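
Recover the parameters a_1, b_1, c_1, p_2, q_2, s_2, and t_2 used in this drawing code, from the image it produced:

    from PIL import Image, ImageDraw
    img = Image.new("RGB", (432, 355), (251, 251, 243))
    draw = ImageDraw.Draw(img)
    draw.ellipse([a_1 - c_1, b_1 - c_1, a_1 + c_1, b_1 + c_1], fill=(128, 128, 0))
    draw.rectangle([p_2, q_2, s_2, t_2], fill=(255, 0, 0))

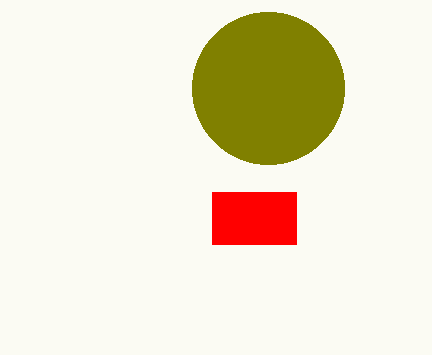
a_1 = 268, b_1 = 88, c_1 = 76, p_2 = 212, q_2 = 192, s_2 = 296, t_2 = 244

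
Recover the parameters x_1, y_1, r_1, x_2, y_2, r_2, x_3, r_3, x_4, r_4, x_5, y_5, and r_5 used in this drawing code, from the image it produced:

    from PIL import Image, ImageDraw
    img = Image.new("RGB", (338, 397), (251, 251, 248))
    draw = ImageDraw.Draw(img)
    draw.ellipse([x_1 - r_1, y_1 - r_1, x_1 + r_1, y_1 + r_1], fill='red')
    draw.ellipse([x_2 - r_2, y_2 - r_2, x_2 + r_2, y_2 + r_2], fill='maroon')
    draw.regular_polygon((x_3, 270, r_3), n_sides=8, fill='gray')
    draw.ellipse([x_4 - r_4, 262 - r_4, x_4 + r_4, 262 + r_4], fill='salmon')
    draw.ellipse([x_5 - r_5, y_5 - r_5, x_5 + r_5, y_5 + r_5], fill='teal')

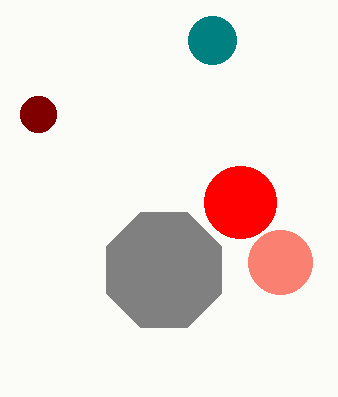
x_1 = 240; y_1 = 202; r_1 = 36; x_2 = 38; y_2 = 114; r_2 = 18; x_3 = 164; r_3 = 62; x_4 = 280; r_4 = 32; x_5 = 212; y_5 = 40; r_5 = 24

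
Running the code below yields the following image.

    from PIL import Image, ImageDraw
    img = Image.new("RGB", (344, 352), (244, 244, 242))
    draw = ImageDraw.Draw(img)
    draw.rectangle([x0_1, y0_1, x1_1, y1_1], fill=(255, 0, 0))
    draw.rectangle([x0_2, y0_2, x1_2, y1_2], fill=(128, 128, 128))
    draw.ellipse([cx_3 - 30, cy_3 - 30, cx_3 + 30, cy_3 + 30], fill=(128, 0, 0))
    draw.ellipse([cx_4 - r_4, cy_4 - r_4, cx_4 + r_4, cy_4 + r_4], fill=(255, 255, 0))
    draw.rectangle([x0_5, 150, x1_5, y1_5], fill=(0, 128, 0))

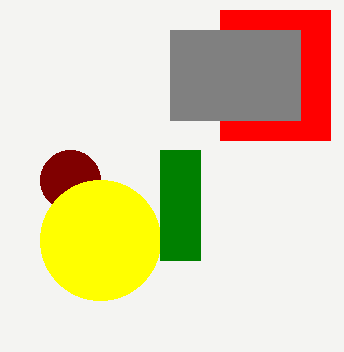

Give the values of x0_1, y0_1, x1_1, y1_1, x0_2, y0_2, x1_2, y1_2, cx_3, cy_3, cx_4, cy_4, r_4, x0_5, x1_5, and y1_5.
x0_1 = 220, y0_1 = 10, x1_1 = 330, y1_1 = 140, x0_2 = 170, y0_2 = 30, x1_2 = 300, y1_2 = 120, cx_3 = 70, cy_3 = 180, cx_4 = 100, cy_4 = 240, r_4 = 60, x0_5 = 160, x1_5 = 200, y1_5 = 260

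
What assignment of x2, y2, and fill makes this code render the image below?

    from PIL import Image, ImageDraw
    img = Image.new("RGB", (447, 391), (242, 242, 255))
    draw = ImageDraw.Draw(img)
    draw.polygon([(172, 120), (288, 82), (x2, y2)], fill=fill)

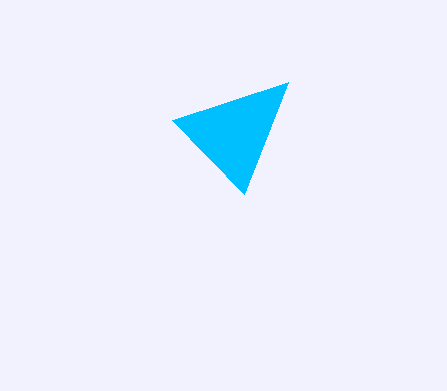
x2 = 244; y2 = 194; fill = 'deepskyblue'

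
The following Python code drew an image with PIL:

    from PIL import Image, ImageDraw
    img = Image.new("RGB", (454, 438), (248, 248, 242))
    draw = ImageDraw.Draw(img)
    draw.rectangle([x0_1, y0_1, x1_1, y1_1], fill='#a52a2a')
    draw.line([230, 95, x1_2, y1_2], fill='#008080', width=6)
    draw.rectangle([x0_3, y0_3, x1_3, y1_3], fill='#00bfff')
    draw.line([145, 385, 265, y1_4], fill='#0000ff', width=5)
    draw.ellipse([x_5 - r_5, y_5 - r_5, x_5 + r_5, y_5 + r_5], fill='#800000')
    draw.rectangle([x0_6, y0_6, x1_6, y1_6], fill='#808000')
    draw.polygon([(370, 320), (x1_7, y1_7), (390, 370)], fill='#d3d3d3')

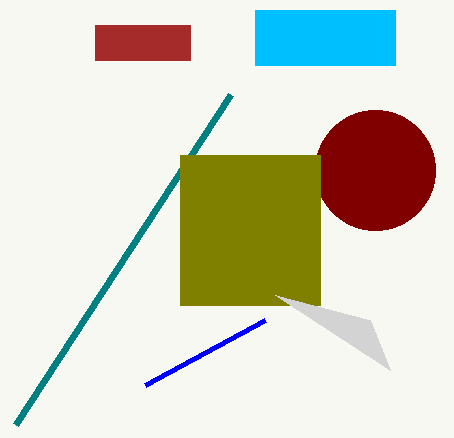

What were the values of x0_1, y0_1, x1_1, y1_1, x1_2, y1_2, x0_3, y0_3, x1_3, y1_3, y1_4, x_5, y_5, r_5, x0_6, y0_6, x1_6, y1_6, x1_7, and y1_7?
x0_1 = 95; y0_1 = 25; x1_1 = 190; y1_1 = 60; x1_2 = 15; y1_2 = 425; x0_3 = 255; y0_3 = 10; x1_3 = 395; y1_3 = 65; y1_4 = 320; x_5 = 375; y_5 = 170; r_5 = 60; x0_6 = 180; y0_6 = 155; x1_6 = 320; y1_6 = 305; x1_7 = 275; y1_7 = 295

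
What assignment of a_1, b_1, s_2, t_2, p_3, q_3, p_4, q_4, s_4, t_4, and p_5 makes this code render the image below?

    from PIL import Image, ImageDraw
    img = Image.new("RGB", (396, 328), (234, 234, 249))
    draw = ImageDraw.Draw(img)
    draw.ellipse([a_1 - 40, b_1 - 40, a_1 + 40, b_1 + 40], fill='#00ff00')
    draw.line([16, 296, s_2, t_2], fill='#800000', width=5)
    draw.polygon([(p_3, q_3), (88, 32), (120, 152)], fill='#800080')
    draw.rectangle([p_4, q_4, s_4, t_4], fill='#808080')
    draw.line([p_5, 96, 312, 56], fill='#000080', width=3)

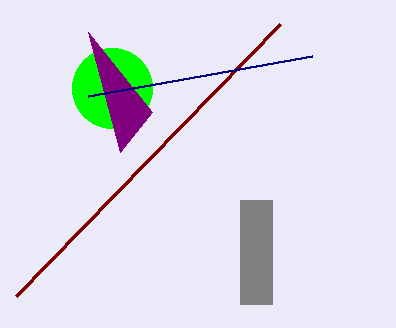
a_1 = 112; b_1 = 88; s_2 = 280; t_2 = 24; p_3 = 152; q_3 = 112; p_4 = 240; q_4 = 200; s_4 = 272; t_4 = 304; p_5 = 88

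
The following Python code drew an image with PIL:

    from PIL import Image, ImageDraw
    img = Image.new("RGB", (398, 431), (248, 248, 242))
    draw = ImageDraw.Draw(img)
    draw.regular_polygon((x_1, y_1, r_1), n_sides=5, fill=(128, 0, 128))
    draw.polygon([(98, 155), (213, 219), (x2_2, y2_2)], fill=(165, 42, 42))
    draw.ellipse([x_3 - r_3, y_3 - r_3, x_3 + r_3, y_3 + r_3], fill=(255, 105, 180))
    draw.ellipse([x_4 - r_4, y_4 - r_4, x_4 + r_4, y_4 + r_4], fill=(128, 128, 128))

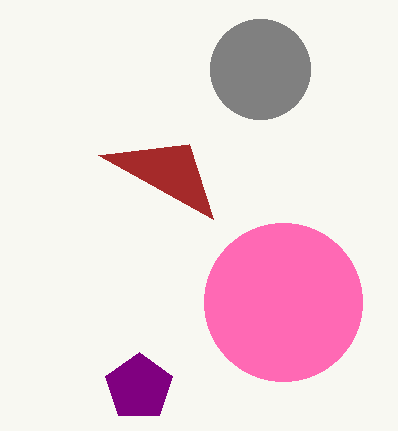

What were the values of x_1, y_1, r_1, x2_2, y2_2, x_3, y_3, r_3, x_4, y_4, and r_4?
x_1 = 139, y_1 = 387, r_1 = 35, x2_2 = 189, y2_2 = 144, x_3 = 283, y_3 = 302, r_3 = 79, x_4 = 260, y_4 = 69, r_4 = 50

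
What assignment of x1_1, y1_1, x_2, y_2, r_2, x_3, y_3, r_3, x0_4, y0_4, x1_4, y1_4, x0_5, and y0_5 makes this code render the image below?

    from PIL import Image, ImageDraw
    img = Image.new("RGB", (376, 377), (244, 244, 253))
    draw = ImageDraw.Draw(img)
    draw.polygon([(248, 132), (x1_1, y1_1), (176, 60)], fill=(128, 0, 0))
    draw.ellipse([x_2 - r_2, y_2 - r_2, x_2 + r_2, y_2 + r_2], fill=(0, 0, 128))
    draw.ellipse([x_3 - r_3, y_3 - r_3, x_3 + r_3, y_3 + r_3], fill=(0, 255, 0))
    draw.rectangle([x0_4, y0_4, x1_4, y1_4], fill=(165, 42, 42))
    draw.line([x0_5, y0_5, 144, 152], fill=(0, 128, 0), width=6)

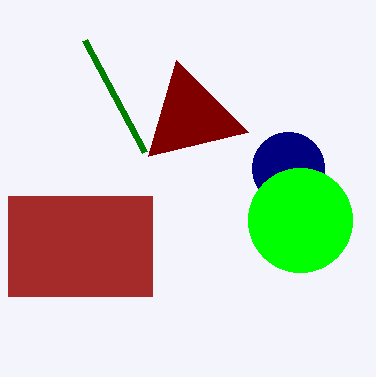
x1_1 = 148
y1_1 = 156
x_2 = 288
y_2 = 168
r_2 = 36
x_3 = 300
y_3 = 220
r_3 = 52
x0_4 = 8
y0_4 = 196
x1_4 = 152
y1_4 = 296
x0_5 = 84
y0_5 = 40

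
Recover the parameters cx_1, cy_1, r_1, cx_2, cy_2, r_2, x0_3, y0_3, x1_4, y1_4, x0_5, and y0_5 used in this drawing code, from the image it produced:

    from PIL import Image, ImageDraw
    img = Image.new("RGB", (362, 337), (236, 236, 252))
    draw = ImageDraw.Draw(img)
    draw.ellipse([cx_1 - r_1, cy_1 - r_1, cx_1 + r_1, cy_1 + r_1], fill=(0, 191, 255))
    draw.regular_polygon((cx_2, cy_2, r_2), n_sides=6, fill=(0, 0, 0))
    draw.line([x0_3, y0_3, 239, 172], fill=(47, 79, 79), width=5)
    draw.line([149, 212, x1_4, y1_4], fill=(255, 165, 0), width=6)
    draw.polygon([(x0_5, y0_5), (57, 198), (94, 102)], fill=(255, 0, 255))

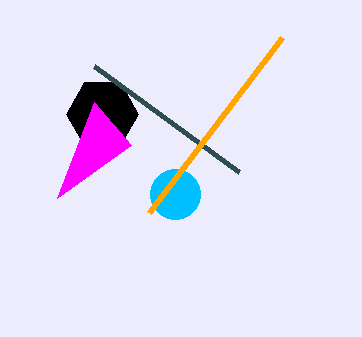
cx_1 = 175, cy_1 = 194, r_1 = 25, cx_2 = 102, cy_2 = 114, r_2 = 36, x0_3 = 94, y0_3 = 66, x1_4 = 282, y1_4 = 37, x0_5 = 131, y0_5 = 145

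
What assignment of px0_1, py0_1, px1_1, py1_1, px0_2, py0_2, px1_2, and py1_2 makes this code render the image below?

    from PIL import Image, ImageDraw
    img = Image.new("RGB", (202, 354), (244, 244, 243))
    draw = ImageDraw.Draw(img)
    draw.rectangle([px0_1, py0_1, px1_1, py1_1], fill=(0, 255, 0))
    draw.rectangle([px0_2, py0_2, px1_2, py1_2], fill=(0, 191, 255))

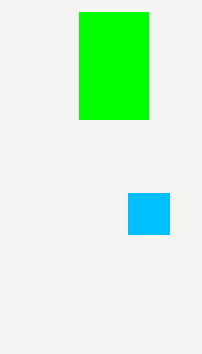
px0_1 = 79
py0_1 = 12
px1_1 = 148
py1_1 = 119
px0_2 = 128
py0_2 = 193
px1_2 = 169
py1_2 = 234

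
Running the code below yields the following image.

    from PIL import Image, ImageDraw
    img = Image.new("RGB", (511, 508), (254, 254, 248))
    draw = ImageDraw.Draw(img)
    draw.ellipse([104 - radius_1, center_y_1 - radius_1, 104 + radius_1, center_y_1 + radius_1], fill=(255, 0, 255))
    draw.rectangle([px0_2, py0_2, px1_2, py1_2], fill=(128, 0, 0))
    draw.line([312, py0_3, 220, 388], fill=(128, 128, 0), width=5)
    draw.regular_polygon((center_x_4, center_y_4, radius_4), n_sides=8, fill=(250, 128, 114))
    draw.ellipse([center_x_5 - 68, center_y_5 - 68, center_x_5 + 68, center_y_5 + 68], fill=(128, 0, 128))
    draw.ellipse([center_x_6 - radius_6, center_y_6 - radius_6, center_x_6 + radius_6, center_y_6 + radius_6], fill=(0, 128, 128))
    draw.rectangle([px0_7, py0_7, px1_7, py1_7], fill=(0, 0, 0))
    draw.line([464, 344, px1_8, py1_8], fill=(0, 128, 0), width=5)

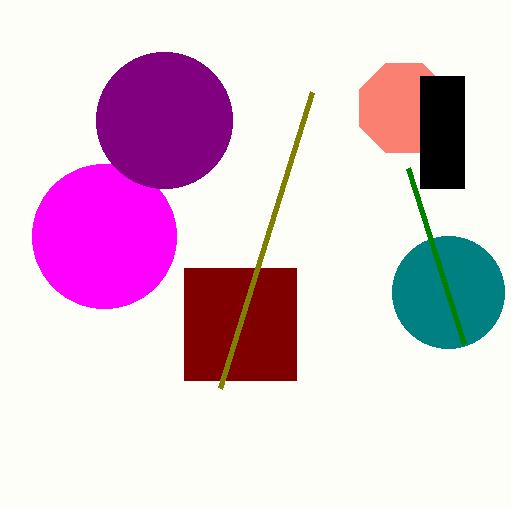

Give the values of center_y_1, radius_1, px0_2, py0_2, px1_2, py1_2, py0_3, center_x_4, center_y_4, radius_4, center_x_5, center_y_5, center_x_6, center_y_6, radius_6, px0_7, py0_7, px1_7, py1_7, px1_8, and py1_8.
center_y_1 = 236; radius_1 = 72; px0_2 = 184; py0_2 = 268; px1_2 = 296; py1_2 = 380; py0_3 = 92; center_x_4 = 404; center_y_4 = 108; radius_4 = 48; center_x_5 = 164; center_y_5 = 120; center_x_6 = 448; center_y_6 = 292; radius_6 = 56; px0_7 = 420; py0_7 = 76; px1_7 = 464; py1_7 = 188; px1_8 = 408; py1_8 = 168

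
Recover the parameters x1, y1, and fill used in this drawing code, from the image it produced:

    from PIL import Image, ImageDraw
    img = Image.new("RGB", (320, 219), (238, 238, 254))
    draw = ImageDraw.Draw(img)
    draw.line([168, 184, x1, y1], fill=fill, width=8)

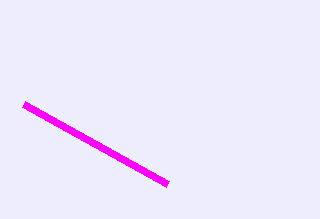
x1 = 24; y1 = 104; fill = 'magenta'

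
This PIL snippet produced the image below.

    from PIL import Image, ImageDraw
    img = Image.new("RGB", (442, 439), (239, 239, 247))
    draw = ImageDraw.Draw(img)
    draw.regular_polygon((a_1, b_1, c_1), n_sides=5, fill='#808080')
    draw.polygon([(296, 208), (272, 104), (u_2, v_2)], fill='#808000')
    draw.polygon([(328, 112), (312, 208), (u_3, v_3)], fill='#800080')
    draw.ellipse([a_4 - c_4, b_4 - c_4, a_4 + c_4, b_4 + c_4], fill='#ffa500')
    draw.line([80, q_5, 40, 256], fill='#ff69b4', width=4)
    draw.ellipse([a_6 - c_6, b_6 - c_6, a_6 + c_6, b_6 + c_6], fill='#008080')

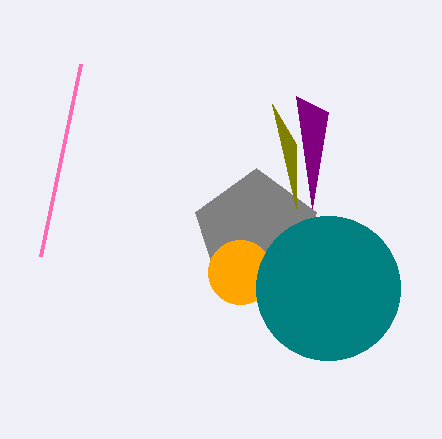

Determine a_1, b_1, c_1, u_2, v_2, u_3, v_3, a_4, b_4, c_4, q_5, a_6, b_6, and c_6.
a_1 = 256
b_1 = 232
c_1 = 64
u_2 = 296
v_2 = 144
u_3 = 296
v_3 = 96
a_4 = 240
b_4 = 272
c_4 = 32
q_5 = 64
a_6 = 328
b_6 = 288
c_6 = 72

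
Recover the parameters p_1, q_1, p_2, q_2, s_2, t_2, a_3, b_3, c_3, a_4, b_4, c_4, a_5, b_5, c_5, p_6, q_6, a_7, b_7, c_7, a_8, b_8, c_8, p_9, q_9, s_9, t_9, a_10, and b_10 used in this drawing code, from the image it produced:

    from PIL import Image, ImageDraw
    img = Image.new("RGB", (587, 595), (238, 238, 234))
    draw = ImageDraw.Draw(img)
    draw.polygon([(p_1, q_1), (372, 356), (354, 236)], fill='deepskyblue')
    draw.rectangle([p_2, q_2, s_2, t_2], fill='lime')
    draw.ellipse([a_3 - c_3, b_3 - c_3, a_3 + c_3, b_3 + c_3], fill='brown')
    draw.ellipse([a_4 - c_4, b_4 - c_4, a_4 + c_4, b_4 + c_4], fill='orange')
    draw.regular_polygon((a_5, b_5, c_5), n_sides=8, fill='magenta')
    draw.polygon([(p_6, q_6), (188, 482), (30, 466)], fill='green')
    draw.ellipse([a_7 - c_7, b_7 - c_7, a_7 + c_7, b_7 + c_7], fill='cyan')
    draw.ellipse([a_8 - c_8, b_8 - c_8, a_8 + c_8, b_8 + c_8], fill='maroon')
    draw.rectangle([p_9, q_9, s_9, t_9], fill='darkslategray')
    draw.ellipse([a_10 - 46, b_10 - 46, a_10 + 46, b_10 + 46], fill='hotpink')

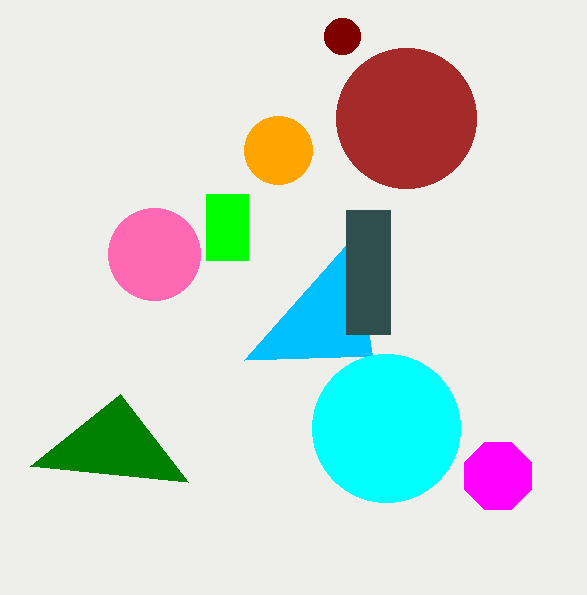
p_1 = 244, q_1 = 360, p_2 = 206, q_2 = 194, s_2 = 248, t_2 = 260, a_3 = 406, b_3 = 118, c_3 = 70, a_4 = 278, b_4 = 150, c_4 = 34, a_5 = 498, b_5 = 476, c_5 = 36, p_6 = 120, q_6 = 394, a_7 = 386, b_7 = 428, c_7 = 74, a_8 = 342, b_8 = 36, c_8 = 18, p_9 = 346, q_9 = 210, s_9 = 390, t_9 = 334, a_10 = 154, b_10 = 254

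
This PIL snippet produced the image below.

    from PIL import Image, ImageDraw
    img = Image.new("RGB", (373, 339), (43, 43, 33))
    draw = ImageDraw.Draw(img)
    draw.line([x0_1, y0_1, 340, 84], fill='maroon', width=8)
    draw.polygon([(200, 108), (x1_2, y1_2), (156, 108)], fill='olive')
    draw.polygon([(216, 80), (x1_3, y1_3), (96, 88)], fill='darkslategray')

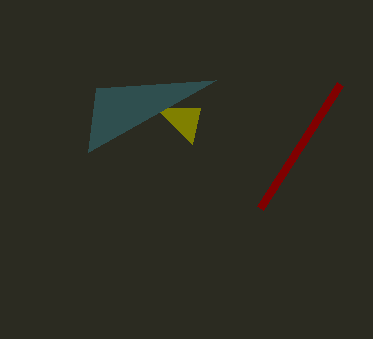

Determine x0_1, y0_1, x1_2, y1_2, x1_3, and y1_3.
x0_1 = 260
y0_1 = 208
x1_2 = 192
y1_2 = 144
x1_3 = 88
y1_3 = 152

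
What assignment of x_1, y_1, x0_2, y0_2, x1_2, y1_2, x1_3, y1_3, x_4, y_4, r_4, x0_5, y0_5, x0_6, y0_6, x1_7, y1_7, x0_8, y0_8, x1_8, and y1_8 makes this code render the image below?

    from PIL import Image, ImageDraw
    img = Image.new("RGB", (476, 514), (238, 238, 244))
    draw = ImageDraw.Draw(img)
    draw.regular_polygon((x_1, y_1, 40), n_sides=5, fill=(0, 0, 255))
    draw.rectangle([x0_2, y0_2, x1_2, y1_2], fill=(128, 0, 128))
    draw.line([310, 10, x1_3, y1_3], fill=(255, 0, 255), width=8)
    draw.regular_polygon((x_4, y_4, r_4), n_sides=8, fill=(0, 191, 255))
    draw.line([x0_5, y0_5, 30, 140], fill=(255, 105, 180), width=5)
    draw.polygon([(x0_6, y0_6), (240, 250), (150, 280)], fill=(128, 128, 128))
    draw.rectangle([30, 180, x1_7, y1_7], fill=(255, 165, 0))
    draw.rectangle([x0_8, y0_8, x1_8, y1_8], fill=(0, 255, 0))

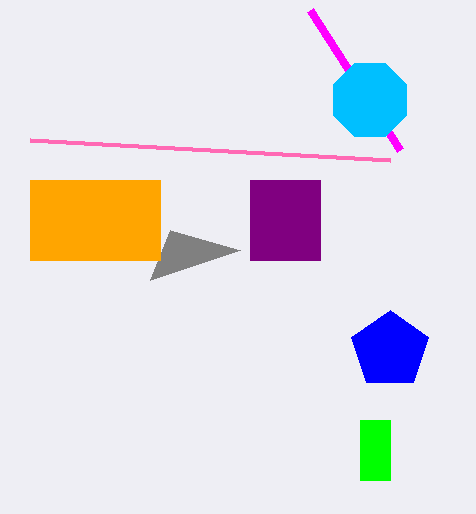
x_1 = 390, y_1 = 350, x0_2 = 250, y0_2 = 180, x1_2 = 320, y1_2 = 260, x1_3 = 400, y1_3 = 150, x_4 = 370, y_4 = 100, r_4 = 40, x0_5 = 390, y0_5 = 160, x0_6 = 170, y0_6 = 230, x1_7 = 160, y1_7 = 260, x0_8 = 360, y0_8 = 420, x1_8 = 390, y1_8 = 480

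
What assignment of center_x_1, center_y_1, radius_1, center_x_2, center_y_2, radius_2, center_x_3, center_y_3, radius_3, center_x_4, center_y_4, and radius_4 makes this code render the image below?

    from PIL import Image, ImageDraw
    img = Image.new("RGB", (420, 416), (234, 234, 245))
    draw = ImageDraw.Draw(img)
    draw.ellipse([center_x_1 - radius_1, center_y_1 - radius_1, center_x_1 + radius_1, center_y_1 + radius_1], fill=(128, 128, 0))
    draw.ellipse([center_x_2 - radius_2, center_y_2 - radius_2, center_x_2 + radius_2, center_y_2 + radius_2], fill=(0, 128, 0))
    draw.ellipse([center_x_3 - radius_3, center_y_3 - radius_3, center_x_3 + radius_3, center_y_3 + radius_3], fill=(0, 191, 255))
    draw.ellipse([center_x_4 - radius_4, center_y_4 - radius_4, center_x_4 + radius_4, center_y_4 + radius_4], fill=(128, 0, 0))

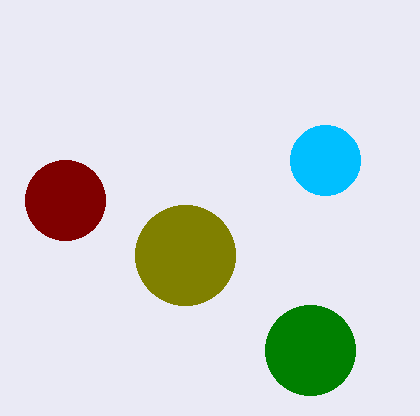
center_x_1 = 185
center_y_1 = 255
radius_1 = 50
center_x_2 = 310
center_y_2 = 350
radius_2 = 45
center_x_3 = 325
center_y_3 = 160
radius_3 = 35
center_x_4 = 65
center_y_4 = 200
radius_4 = 40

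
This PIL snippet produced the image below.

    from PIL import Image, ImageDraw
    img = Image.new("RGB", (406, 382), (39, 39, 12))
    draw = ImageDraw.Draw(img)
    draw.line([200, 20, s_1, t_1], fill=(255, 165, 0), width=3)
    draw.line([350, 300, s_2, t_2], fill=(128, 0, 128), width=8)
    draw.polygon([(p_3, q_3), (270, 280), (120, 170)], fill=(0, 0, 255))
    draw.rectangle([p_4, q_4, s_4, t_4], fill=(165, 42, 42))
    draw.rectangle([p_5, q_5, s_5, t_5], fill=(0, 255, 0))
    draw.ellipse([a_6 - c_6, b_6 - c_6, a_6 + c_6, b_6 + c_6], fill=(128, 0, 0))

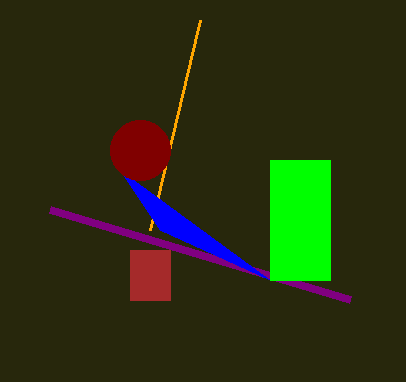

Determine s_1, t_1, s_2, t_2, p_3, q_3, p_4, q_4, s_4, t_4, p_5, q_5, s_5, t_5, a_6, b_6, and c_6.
s_1 = 150; t_1 = 230; s_2 = 50; t_2 = 210; p_3 = 160; q_3 = 230; p_4 = 130; q_4 = 250; s_4 = 170; t_4 = 300; p_5 = 270; q_5 = 160; s_5 = 330; t_5 = 280; a_6 = 140; b_6 = 150; c_6 = 30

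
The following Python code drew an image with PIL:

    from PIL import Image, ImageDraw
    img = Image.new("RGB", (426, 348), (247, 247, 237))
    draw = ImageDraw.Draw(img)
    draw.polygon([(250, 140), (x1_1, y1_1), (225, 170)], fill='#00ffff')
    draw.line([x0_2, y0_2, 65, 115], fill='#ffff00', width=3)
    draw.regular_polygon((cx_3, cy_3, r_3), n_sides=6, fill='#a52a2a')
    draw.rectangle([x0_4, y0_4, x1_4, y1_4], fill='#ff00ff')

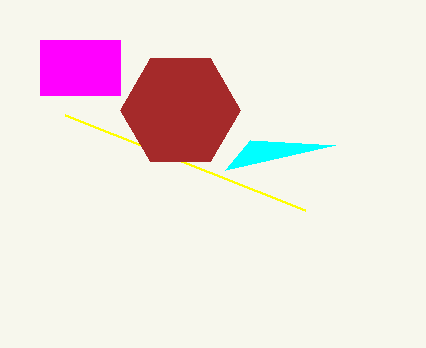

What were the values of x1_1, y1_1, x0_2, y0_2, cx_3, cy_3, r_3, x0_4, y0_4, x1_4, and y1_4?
x1_1 = 335
y1_1 = 145
x0_2 = 305
y0_2 = 210
cx_3 = 180
cy_3 = 110
r_3 = 60
x0_4 = 40
y0_4 = 40
x1_4 = 120
y1_4 = 95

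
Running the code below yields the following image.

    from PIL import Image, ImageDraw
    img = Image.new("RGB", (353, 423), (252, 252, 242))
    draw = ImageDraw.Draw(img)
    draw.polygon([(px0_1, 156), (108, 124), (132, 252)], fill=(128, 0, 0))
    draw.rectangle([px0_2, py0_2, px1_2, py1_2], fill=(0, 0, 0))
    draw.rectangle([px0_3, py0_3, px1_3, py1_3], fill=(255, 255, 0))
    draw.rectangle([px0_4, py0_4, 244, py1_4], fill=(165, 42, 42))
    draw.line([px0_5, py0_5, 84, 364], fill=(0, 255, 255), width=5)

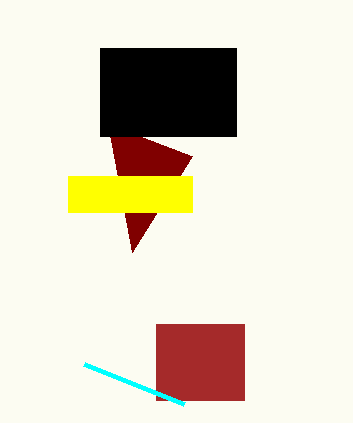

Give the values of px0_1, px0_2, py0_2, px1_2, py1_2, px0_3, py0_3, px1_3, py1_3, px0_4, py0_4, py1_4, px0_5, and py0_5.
px0_1 = 192, px0_2 = 100, py0_2 = 48, px1_2 = 236, py1_2 = 136, px0_3 = 68, py0_3 = 176, px1_3 = 192, py1_3 = 212, px0_4 = 156, py0_4 = 324, py1_4 = 400, px0_5 = 184, py0_5 = 404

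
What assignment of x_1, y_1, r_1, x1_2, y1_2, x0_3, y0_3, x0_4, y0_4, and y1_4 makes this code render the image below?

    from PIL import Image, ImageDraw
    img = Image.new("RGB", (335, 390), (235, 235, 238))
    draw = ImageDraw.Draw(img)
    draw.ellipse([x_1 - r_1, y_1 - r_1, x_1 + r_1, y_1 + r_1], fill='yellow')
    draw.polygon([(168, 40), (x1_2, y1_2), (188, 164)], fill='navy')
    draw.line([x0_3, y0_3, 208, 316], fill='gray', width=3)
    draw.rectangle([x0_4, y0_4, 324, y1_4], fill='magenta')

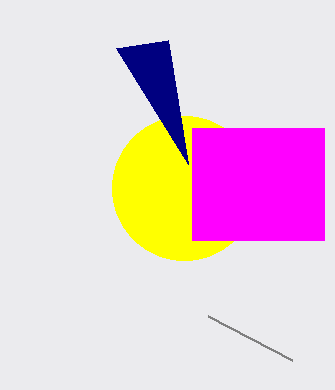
x_1 = 184; y_1 = 188; r_1 = 72; x1_2 = 116; y1_2 = 48; x0_3 = 292; y0_3 = 360; x0_4 = 192; y0_4 = 128; y1_4 = 240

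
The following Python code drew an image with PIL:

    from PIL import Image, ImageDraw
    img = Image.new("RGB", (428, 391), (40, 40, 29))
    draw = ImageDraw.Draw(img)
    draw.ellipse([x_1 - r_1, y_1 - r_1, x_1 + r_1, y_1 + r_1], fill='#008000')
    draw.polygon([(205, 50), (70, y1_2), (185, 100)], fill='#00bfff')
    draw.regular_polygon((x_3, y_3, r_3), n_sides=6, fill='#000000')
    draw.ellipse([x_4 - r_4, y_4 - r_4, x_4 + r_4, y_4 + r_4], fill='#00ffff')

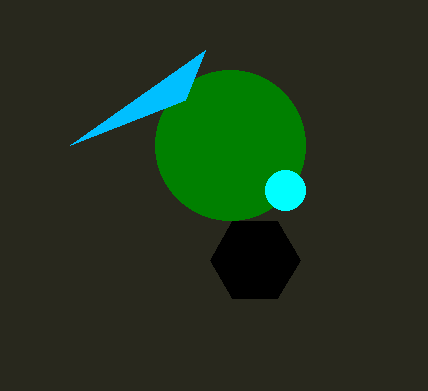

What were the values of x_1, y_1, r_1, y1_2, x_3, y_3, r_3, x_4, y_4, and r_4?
x_1 = 230
y_1 = 145
r_1 = 75
y1_2 = 145
x_3 = 255
y_3 = 260
r_3 = 45
x_4 = 285
y_4 = 190
r_4 = 20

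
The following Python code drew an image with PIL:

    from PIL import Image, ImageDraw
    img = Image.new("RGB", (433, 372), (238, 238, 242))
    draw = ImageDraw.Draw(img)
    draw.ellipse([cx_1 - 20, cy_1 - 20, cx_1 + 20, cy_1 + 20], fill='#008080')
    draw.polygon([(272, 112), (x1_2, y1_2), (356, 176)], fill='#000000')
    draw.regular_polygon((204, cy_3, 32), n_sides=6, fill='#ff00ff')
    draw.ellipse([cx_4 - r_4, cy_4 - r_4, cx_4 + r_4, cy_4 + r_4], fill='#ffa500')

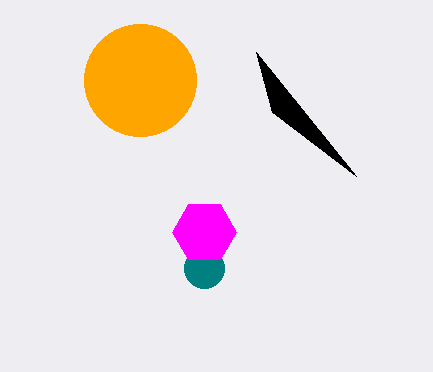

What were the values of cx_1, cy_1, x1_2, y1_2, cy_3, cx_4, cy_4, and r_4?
cx_1 = 204, cy_1 = 268, x1_2 = 256, y1_2 = 52, cy_3 = 232, cx_4 = 140, cy_4 = 80, r_4 = 56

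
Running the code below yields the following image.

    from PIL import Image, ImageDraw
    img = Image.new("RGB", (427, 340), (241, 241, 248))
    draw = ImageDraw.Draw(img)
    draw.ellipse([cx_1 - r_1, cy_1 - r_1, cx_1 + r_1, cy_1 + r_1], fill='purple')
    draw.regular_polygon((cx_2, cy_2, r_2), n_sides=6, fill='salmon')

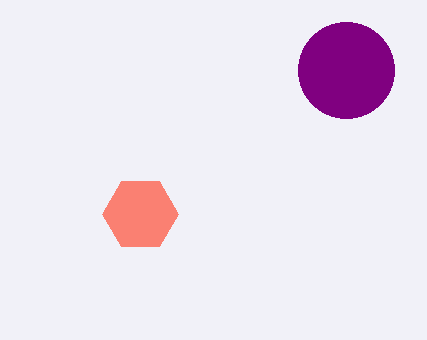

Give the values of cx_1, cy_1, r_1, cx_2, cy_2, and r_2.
cx_1 = 346, cy_1 = 70, r_1 = 48, cx_2 = 140, cy_2 = 214, r_2 = 38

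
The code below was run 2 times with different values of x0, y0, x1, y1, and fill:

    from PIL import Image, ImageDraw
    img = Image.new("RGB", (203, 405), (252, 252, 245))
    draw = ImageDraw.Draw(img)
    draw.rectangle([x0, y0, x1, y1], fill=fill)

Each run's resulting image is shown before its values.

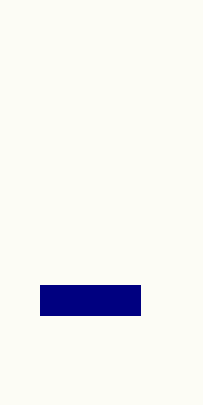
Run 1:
x0 = 40; y0 = 285; x1 = 140; y1 = 315; fill = 'navy'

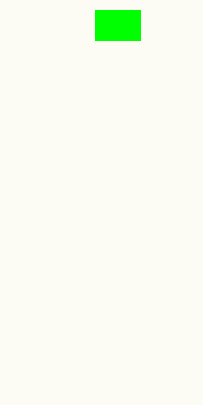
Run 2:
x0 = 95
y0 = 10
x1 = 140
y1 = 40
fill = 'lime'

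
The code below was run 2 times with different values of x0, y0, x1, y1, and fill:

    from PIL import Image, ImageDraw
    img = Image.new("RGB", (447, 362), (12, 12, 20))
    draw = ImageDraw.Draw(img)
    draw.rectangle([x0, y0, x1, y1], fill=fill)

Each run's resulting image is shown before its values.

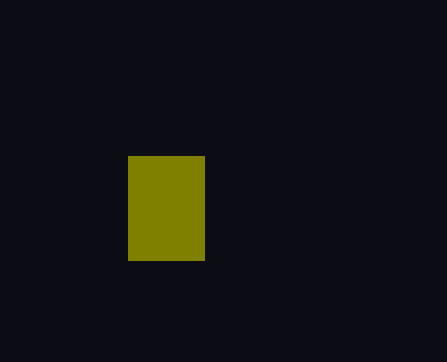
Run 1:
x0 = 128
y0 = 156
x1 = 204
y1 = 260
fill = 'olive'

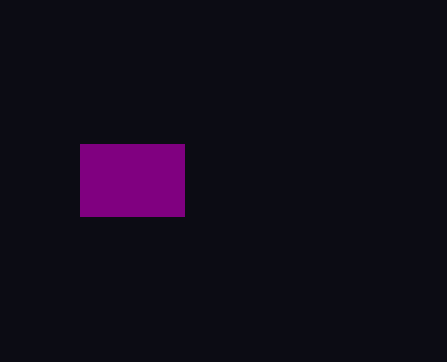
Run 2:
x0 = 80, y0 = 144, x1 = 184, y1 = 216, fill = 'purple'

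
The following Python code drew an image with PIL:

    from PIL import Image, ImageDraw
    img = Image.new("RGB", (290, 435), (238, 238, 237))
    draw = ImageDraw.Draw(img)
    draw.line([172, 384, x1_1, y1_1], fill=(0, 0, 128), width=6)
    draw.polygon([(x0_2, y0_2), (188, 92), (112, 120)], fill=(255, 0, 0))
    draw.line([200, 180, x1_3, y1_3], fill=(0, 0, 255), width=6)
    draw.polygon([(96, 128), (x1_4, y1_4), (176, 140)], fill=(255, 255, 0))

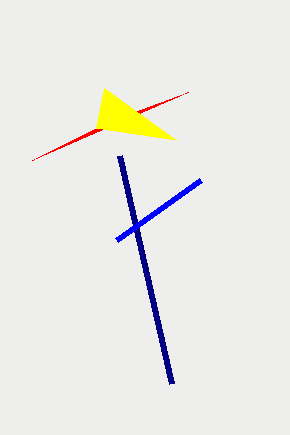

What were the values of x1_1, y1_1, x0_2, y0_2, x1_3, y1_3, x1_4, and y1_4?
x1_1 = 120
y1_1 = 156
x0_2 = 32
y0_2 = 160
x1_3 = 116
y1_3 = 240
x1_4 = 104
y1_4 = 88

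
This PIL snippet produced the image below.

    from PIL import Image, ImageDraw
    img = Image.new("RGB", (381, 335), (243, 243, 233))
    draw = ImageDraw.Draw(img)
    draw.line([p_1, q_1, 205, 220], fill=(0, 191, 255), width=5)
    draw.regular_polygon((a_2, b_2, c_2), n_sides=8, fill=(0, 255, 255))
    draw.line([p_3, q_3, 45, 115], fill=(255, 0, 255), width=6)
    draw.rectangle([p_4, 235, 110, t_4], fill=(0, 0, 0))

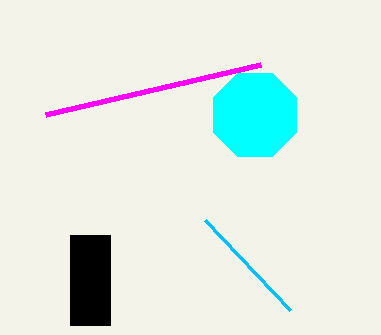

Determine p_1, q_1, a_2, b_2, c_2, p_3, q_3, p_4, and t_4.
p_1 = 290; q_1 = 310; a_2 = 255; b_2 = 115; c_2 = 45; p_3 = 260; q_3 = 65; p_4 = 70; t_4 = 325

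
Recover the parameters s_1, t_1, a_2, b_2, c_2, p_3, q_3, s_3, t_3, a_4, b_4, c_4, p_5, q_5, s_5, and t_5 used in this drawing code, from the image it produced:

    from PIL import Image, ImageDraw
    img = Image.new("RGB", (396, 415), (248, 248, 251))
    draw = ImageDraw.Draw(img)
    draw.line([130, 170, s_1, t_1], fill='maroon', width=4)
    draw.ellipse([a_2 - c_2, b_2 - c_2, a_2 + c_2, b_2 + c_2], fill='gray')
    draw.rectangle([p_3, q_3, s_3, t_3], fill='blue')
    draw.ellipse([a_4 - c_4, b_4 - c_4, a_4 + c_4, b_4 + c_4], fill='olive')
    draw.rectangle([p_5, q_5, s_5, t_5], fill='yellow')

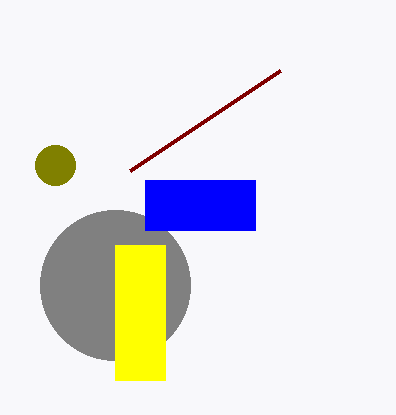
s_1 = 280, t_1 = 70, a_2 = 115, b_2 = 285, c_2 = 75, p_3 = 145, q_3 = 180, s_3 = 255, t_3 = 230, a_4 = 55, b_4 = 165, c_4 = 20, p_5 = 115, q_5 = 245, s_5 = 165, t_5 = 380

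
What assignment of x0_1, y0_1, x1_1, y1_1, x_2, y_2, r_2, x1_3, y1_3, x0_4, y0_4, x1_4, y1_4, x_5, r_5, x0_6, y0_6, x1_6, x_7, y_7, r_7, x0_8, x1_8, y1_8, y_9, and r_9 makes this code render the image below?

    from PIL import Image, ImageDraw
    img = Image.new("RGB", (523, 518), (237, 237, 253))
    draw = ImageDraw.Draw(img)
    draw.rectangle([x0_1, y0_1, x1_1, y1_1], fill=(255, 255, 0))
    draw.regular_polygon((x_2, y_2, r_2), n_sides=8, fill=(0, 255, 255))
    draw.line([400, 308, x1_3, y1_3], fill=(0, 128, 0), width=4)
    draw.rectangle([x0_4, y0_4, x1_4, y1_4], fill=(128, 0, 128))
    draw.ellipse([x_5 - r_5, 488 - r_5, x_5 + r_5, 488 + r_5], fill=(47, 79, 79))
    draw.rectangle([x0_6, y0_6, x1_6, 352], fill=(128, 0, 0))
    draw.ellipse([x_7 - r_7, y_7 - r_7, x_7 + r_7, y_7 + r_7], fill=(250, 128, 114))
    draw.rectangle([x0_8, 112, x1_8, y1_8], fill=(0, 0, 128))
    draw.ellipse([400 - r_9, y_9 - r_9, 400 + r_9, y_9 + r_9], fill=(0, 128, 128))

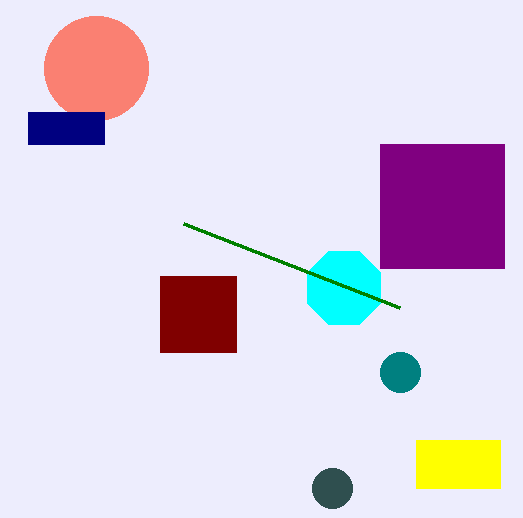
x0_1 = 416; y0_1 = 440; x1_1 = 500; y1_1 = 488; x_2 = 344; y_2 = 288; r_2 = 40; x1_3 = 184; y1_3 = 224; x0_4 = 380; y0_4 = 144; x1_4 = 504; y1_4 = 268; x_5 = 332; r_5 = 20; x0_6 = 160; y0_6 = 276; x1_6 = 236; x_7 = 96; y_7 = 68; r_7 = 52; x0_8 = 28; x1_8 = 104; y1_8 = 144; y_9 = 372; r_9 = 20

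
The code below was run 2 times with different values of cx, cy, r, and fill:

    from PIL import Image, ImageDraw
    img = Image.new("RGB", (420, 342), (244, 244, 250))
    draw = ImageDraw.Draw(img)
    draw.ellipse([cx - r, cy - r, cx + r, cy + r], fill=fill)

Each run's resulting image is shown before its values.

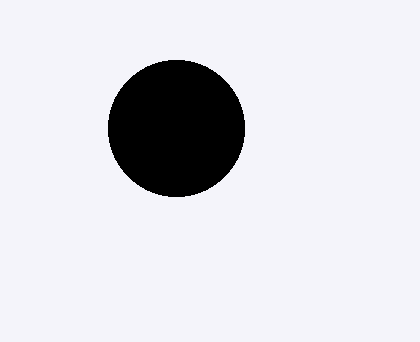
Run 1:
cx = 176, cy = 128, r = 68, fill = 'black'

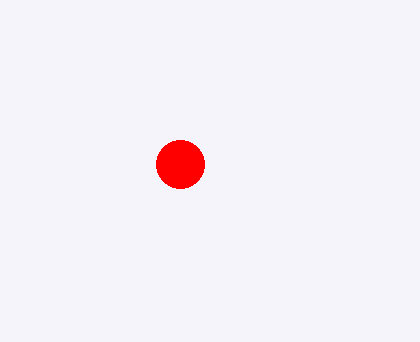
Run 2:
cx = 180; cy = 164; r = 24; fill = 'red'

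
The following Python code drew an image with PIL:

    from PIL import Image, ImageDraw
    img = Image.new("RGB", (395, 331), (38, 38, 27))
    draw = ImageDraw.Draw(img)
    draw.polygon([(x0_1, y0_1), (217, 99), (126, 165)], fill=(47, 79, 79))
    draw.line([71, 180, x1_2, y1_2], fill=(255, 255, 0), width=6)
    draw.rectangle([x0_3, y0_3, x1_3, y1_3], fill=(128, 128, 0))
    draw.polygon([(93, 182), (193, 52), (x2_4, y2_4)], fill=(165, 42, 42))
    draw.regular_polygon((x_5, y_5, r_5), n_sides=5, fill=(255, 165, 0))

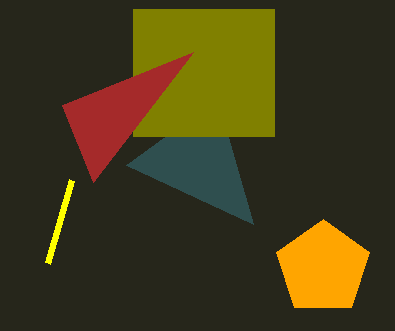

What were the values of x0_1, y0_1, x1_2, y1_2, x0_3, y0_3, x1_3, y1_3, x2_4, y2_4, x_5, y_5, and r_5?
x0_1 = 253, y0_1 = 224, x1_2 = 47, y1_2 = 263, x0_3 = 133, y0_3 = 9, x1_3 = 274, y1_3 = 136, x2_4 = 62, y2_4 = 105, x_5 = 323, y_5 = 268, r_5 = 49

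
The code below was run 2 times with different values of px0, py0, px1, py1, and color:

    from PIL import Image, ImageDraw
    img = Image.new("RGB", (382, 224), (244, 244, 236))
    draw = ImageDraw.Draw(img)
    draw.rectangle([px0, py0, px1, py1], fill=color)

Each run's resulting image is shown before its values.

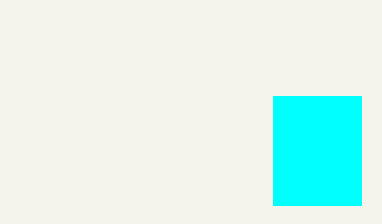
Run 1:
px0 = 273; py0 = 96; px1 = 361; py1 = 205; color = 'cyan'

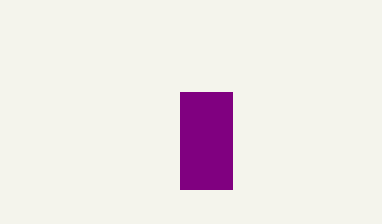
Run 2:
px0 = 180, py0 = 92, px1 = 232, py1 = 189, color = 'purple'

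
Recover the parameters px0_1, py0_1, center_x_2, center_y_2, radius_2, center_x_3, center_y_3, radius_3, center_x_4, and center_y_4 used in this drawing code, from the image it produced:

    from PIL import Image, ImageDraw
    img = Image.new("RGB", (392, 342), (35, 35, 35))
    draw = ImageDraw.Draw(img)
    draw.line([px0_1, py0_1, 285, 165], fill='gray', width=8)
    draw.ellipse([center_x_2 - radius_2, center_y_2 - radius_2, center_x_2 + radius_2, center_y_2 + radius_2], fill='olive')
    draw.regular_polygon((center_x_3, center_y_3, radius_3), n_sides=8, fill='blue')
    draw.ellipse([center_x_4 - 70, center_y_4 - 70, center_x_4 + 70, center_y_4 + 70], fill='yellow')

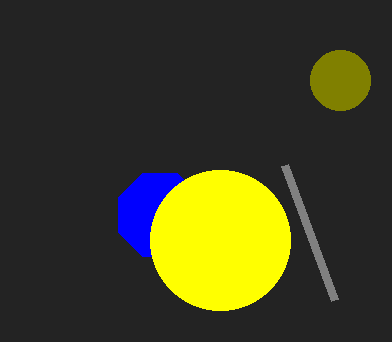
px0_1 = 335
py0_1 = 300
center_x_2 = 340
center_y_2 = 80
radius_2 = 30
center_x_3 = 160
center_y_3 = 215
radius_3 = 45
center_x_4 = 220
center_y_4 = 240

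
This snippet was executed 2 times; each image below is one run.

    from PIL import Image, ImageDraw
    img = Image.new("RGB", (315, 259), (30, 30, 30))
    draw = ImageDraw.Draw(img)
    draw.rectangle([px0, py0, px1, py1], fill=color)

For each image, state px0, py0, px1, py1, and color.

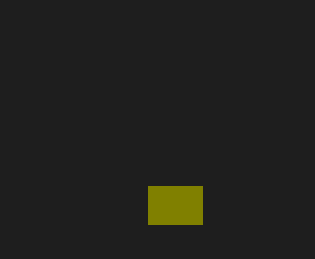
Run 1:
px0 = 148; py0 = 186; px1 = 202; py1 = 224; color = 'olive'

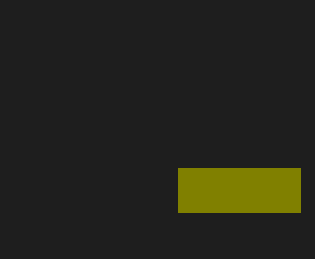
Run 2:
px0 = 178
py0 = 168
px1 = 300
py1 = 212
color = 'olive'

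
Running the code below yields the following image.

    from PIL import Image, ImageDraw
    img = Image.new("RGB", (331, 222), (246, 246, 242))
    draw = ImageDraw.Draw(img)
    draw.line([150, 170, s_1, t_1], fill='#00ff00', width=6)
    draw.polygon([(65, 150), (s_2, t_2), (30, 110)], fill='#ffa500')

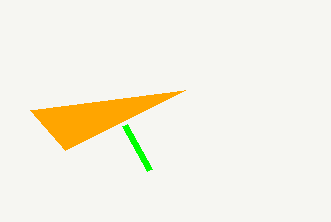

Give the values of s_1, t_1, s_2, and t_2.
s_1 = 125
t_1 = 125
s_2 = 185
t_2 = 90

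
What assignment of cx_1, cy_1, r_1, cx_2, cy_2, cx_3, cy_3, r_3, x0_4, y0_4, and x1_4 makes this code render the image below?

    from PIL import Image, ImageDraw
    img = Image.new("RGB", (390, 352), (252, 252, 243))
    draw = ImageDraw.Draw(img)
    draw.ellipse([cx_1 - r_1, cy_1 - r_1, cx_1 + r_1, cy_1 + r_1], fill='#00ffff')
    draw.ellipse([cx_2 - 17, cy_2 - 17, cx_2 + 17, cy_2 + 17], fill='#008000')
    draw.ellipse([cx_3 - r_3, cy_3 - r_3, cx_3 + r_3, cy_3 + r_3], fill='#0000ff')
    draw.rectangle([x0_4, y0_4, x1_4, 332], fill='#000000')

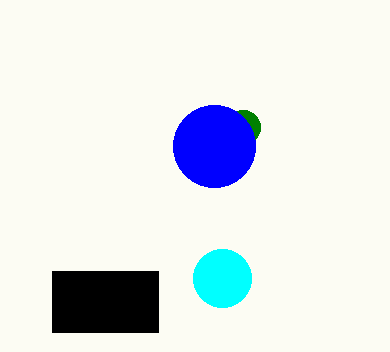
cx_1 = 222
cy_1 = 278
r_1 = 29
cx_2 = 243
cy_2 = 127
cx_3 = 214
cy_3 = 146
r_3 = 41
x0_4 = 52
y0_4 = 271
x1_4 = 158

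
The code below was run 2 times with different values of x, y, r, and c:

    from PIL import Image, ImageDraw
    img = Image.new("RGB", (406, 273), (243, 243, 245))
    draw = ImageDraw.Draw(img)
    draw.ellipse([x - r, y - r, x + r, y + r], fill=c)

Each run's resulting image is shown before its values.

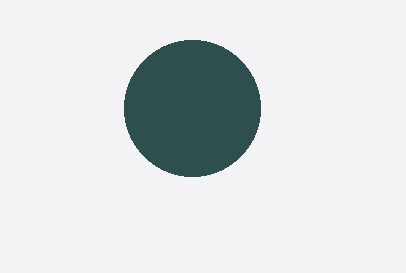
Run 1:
x = 192; y = 108; r = 68; c = 'darkslategray'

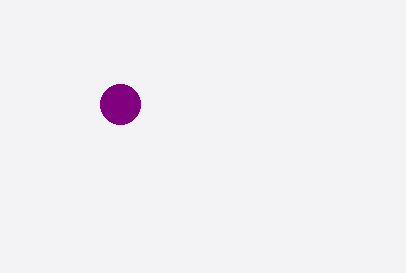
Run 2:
x = 120
y = 104
r = 20
c = 'purple'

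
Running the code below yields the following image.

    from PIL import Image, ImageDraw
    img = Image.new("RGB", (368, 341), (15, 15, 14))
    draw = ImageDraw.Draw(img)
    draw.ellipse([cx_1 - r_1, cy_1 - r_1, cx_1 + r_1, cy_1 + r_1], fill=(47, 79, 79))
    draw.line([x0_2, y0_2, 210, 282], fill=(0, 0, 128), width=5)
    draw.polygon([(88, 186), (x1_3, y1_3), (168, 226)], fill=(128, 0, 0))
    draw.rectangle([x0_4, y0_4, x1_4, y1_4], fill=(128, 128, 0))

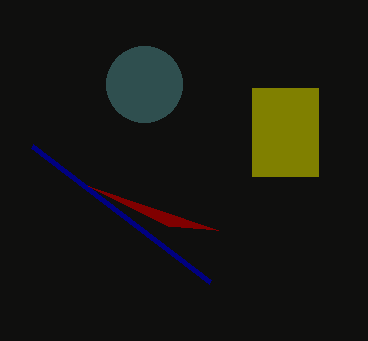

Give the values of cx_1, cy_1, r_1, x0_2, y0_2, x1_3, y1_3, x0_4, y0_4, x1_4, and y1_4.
cx_1 = 144
cy_1 = 84
r_1 = 38
x0_2 = 32
y0_2 = 146
x1_3 = 218
y1_3 = 230
x0_4 = 252
y0_4 = 88
x1_4 = 318
y1_4 = 176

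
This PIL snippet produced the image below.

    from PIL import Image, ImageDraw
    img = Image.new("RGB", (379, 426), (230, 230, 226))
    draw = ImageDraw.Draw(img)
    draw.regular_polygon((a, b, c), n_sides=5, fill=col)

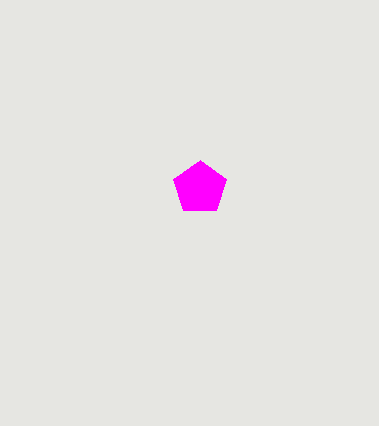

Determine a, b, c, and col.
a = 200, b = 188, c = 28, col = 'magenta'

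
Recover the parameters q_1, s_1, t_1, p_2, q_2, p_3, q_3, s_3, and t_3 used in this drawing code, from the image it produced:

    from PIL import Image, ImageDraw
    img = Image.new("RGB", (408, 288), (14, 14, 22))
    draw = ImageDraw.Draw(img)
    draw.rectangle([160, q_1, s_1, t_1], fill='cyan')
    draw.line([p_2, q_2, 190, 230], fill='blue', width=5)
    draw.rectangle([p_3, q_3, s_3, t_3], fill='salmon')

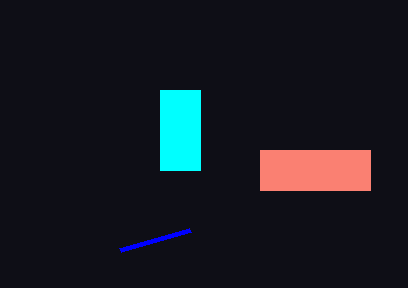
q_1 = 90; s_1 = 200; t_1 = 170; p_2 = 120; q_2 = 250; p_3 = 260; q_3 = 150; s_3 = 370; t_3 = 190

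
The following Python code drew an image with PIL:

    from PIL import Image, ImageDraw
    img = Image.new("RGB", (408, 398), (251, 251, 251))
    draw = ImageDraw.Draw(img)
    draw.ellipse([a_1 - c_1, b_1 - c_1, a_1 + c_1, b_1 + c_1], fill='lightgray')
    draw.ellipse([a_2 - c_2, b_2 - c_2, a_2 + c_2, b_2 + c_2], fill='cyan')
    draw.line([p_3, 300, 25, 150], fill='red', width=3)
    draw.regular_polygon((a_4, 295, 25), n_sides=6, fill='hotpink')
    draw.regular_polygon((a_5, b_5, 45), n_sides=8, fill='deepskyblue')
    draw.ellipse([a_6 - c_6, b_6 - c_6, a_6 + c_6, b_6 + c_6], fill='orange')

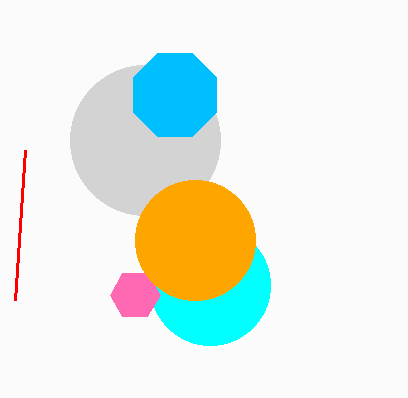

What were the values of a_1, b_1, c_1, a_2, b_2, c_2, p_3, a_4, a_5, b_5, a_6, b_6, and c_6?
a_1 = 145
b_1 = 140
c_1 = 75
a_2 = 210
b_2 = 285
c_2 = 60
p_3 = 15
a_4 = 135
a_5 = 175
b_5 = 95
a_6 = 195
b_6 = 240
c_6 = 60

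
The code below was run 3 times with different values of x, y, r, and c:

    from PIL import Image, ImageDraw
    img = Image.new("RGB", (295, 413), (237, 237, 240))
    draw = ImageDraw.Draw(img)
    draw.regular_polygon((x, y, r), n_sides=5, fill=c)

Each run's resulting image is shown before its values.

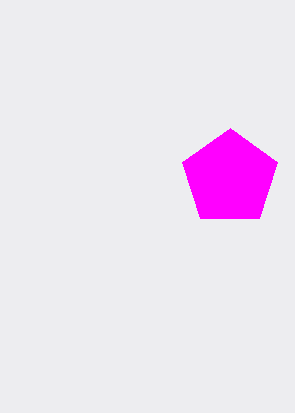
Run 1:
x = 230, y = 178, r = 50, c = 'magenta'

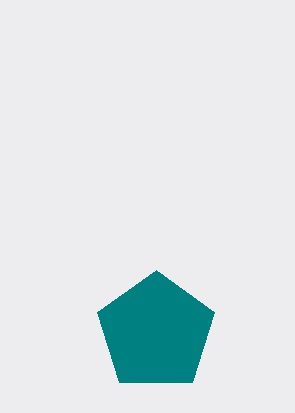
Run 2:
x = 156; y = 332; r = 62; c = 'teal'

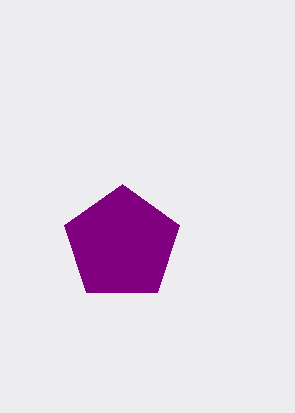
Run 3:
x = 122; y = 244; r = 60; c = 'purple'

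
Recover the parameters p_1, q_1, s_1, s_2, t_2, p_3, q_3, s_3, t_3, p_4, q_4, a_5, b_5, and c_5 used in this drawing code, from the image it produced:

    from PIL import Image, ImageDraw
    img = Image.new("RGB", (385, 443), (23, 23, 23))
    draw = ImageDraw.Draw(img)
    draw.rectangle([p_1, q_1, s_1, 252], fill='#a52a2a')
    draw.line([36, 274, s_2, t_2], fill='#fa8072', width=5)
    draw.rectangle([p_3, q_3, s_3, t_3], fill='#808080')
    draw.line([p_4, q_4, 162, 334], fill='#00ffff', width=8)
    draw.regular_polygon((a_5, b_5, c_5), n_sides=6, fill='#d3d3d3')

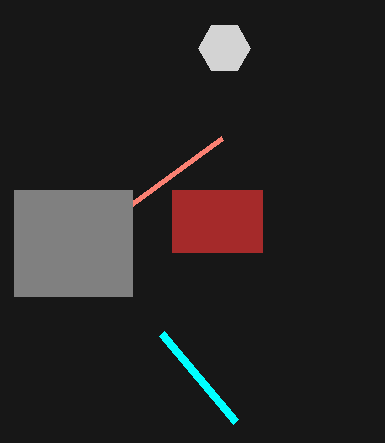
p_1 = 172, q_1 = 190, s_1 = 262, s_2 = 222, t_2 = 138, p_3 = 14, q_3 = 190, s_3 = 132, t_3 = 296, p_4 = 236, q_4 = 422, a_5 = 224, b_5 = 48, c_5 = 26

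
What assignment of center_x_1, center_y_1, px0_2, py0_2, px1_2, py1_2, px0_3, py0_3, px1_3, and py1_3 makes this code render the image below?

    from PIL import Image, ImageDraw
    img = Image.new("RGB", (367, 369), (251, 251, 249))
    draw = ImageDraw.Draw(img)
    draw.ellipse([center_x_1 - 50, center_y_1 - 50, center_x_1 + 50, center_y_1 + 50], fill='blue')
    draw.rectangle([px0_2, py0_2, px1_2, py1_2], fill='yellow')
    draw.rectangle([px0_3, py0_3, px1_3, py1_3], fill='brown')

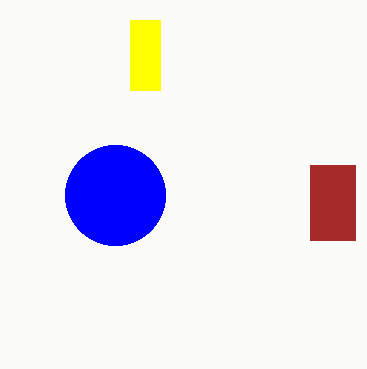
center_x_1 = 115
center_y_1 = 195
px0_2 = 130
py0_2 = 20
px1_2 = 160
py1_2 = 90
px0_3 = 310
py0_3 = 165
px1_3 = 355
py1_3 = 240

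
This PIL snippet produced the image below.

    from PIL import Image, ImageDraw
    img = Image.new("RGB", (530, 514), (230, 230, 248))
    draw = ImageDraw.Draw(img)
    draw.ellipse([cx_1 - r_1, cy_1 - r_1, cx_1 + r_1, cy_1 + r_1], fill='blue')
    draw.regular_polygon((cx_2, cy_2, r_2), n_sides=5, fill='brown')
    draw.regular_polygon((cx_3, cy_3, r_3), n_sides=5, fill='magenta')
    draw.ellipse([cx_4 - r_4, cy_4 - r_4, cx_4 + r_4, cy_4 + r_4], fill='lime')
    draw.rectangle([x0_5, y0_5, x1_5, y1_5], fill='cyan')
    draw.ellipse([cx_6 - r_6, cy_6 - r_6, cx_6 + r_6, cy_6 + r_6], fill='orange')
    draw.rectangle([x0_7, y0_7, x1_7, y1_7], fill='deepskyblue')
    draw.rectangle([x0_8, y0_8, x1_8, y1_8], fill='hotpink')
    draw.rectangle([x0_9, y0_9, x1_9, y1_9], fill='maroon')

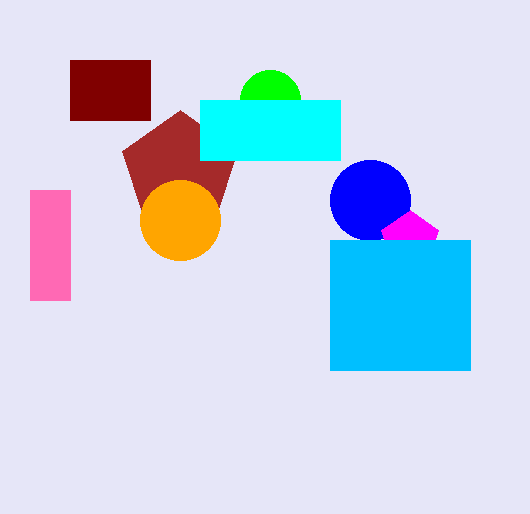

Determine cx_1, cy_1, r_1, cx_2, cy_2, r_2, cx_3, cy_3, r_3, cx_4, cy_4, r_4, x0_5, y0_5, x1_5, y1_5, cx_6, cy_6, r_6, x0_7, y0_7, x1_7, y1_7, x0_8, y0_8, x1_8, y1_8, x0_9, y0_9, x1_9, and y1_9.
cx_1 = 370; cy_1 = 200; r_1 = 40; cx_2 = 180; cy_2 = 170; r_2 = 60; cx_3 = 410; cy_3 = 240; r_3 = 30; cx_4 = 270; cy_4 = 100; r_4 = 30; x0_5 = 200; y0_5 = 100; x1_5 = 340; y1_5 = 160; cx_6 = 180; cy_6 = 220; r_6 = 40; x0_7 = 330; y0_7 = 240; x1_7 = 470; y1_7 = 370; x0_8 = 30; y0_8 = 190; x1_8 = 70; y1_8 = 300; x0_9 = 70; y0_9 = 60; x1_9 = 150; y1_9 = 120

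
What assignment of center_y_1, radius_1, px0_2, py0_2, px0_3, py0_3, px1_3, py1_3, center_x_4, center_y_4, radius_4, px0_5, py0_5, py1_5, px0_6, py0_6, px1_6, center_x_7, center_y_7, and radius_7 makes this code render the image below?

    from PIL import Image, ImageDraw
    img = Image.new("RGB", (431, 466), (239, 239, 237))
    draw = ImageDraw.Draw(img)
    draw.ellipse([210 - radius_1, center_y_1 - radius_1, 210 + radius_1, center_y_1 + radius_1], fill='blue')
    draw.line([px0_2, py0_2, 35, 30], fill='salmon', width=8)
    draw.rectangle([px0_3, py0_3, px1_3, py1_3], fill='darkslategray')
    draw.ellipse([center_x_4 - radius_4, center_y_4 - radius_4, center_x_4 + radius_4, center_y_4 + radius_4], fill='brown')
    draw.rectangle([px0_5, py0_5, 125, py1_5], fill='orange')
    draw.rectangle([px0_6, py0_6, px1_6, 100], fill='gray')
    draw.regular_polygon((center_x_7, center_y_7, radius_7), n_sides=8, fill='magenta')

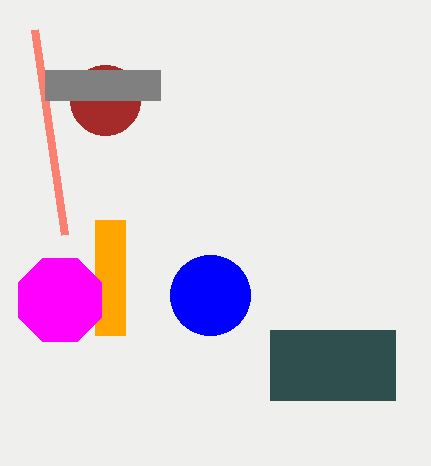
center_y_1 = 295, radius_1 = 40, px0_2 = 65, py0_2 = 235, px0_3 = 270, py0_3 = 330, px1_3 = 395, py1_3 = 400, center_x_4 = 105, center_y_4 = 100, radius_4 = 35, px0_5 = 95, py0_5 = 220, py1_5 = 335, px0_6 = 45, py0_6 = 70, px1_6 = 160, center_x_7 = 60, center_y_7 = 300, radius_7 = 45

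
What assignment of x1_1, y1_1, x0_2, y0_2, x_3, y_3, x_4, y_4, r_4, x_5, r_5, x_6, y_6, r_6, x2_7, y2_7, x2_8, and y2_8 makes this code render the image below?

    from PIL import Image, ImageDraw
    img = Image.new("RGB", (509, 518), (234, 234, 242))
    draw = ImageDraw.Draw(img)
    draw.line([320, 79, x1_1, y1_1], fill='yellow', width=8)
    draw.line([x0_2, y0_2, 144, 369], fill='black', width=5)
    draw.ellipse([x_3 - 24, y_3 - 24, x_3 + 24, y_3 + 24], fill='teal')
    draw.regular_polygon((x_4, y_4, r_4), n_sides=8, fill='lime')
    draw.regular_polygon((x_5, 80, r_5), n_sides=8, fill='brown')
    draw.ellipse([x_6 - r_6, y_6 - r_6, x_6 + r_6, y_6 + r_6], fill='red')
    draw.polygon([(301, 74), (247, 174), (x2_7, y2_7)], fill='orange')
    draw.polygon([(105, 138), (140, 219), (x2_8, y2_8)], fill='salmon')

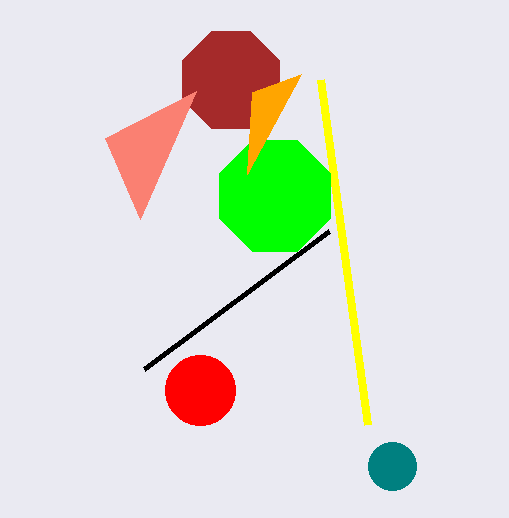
x1_1 = 367
y1_1 = 424
x0_2 = 329
y0_2 = 231
x_3 = 392
y_3 = 466
x_4 = 275
y_4 = 196
r_4 = 60
x_5 = 231
r_5 = 52
x_6 = 200
y_6 = 390
r_6 = 35
x2_7 = 252
y2_7 = 92
x2_8 = 196
y2_8 = 91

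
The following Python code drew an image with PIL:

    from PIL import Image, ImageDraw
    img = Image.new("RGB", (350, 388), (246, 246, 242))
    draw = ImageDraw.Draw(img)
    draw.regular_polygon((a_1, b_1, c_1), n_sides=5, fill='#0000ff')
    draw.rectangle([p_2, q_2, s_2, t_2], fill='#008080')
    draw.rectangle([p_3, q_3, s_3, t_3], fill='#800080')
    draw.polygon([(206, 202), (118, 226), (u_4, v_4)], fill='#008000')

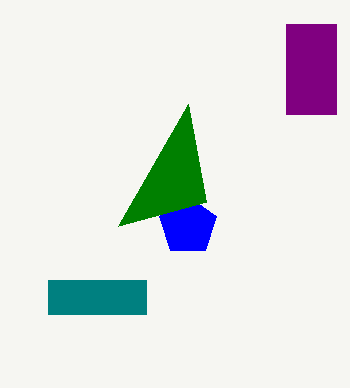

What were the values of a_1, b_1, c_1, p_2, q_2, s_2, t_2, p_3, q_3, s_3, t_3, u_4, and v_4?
a_1 = 188; b_1 = 226; c_1 = 30; p_2 = 48; q_2 = 280; s_2 = 146; t_2 = 314; p_3 = 286; q_3 = 24; s_3 = 336; t_3 = 114; u_4 = 188; v_4 = 104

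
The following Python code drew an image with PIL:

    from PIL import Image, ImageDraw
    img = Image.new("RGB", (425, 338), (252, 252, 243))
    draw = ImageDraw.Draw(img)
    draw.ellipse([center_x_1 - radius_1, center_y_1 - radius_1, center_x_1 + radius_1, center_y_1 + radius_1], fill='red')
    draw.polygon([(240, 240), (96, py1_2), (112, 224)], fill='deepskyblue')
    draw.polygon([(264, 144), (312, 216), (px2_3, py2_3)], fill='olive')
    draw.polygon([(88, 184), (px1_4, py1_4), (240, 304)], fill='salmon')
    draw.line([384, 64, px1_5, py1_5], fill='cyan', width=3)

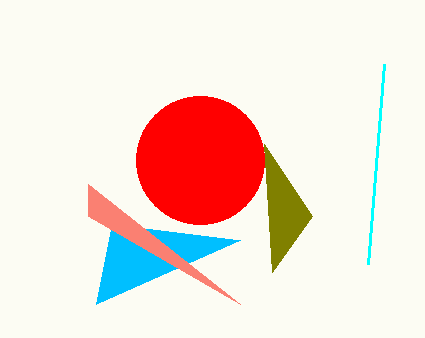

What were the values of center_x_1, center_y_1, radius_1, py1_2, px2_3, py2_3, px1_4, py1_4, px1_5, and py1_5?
center_x_1 = 200; center_y_1 = 160; radius_1 = 64; py1_2 = 304; px2_3 = 272; py2_3 = 272; px1_4 = 88; py1_4 = 216; px1_5 = 368; py1_5 = 264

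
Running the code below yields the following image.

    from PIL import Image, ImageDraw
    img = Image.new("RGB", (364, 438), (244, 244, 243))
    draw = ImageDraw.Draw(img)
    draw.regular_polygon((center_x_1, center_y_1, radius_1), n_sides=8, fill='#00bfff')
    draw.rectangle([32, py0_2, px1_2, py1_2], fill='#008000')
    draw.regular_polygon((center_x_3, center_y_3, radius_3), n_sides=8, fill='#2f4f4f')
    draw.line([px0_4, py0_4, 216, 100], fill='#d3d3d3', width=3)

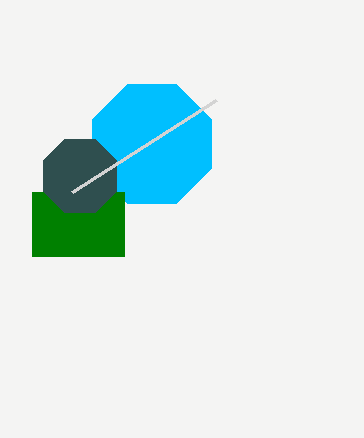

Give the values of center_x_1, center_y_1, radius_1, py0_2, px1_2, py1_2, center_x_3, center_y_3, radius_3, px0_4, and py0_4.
center_x_1 = 152; center_y_1 = 144; radius_1 = 64; py0_2 = 192; px1_2 = 124; py1_2 = 256; center_x_3 = 80; center_y_3 = 176; radius_3 = 40; px0_4 = 72; py0_4 = 192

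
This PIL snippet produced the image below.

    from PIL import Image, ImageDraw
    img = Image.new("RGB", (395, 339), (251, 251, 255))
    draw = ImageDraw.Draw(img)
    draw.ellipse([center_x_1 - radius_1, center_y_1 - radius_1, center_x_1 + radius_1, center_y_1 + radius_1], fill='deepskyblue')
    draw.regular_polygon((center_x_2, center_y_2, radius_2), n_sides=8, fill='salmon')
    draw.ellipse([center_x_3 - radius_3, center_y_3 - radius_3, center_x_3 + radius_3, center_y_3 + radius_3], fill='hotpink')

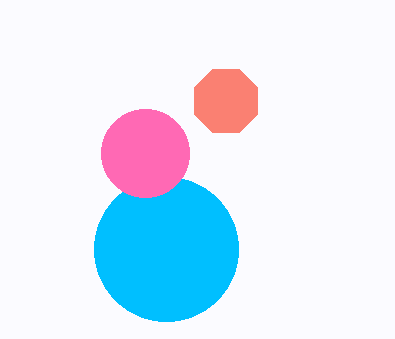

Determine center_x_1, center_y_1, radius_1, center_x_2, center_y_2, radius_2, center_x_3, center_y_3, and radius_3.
center_x_1 = 166; center_y_1 = 249; radius_1 = 72; center_x_2 = 226; center_y_2 = 101; radius_2 = 34; center_x_3 = 145; center_y_3 = 153; radius_3 = 44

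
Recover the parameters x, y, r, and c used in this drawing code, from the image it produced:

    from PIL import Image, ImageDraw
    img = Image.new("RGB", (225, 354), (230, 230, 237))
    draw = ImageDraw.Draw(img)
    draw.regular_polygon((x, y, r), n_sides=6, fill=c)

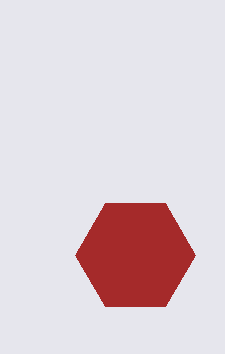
x = 135, y = 255, r = 60, c = 'brown'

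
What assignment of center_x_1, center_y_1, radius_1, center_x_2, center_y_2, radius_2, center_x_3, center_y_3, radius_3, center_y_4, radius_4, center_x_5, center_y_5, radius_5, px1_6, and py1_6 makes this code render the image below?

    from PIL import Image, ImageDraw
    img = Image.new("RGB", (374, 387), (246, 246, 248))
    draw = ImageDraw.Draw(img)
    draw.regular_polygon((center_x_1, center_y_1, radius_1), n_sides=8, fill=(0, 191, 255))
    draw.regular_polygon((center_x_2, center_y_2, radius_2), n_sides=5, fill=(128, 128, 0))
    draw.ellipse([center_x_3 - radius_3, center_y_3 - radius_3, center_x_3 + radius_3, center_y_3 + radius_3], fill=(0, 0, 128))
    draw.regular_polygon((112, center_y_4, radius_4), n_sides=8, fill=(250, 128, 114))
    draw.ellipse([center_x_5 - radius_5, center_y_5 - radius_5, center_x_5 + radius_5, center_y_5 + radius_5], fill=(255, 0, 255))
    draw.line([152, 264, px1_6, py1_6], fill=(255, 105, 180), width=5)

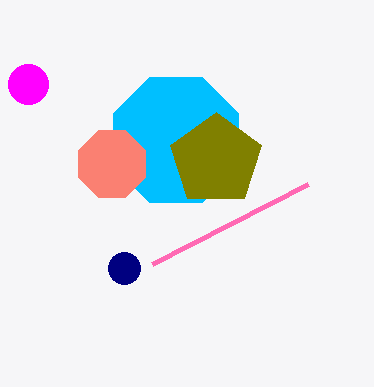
center_x_1 = 176; center_y_1 = 140; radius_1 = 68; center_x_2 = 216; center_y_2 = 160; radius_2 = 48; center_x_3 = 124; center_y_3 = 268; radius_3 = 16; center_y_4 = 164; radius_4 = 36; center_x_5 = 28; center_y_5 = 84; radius_5 = 20; px1_6 = 308; py1_6 = 184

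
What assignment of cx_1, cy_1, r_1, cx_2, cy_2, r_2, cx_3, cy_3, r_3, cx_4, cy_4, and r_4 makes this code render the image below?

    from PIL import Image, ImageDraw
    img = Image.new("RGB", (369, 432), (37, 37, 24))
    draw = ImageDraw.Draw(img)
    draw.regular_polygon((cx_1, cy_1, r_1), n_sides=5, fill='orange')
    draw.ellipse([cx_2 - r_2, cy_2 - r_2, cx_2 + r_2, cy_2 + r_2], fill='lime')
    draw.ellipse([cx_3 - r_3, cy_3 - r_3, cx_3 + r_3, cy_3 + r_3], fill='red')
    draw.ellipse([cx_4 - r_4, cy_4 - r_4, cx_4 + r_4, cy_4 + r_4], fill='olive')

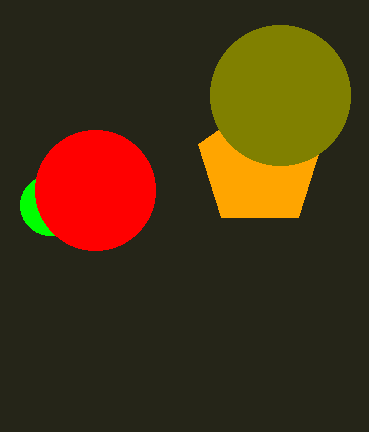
cx_1 = 260
cy_1 = 165
r_1 = 65
cx_2 = 50
cy_2 = 205
r_2 = 30
cx_3 = 95
cy_3 = 190
r_3 = 60
cx_4 = 280
cy_4 = 95
r_4 = 70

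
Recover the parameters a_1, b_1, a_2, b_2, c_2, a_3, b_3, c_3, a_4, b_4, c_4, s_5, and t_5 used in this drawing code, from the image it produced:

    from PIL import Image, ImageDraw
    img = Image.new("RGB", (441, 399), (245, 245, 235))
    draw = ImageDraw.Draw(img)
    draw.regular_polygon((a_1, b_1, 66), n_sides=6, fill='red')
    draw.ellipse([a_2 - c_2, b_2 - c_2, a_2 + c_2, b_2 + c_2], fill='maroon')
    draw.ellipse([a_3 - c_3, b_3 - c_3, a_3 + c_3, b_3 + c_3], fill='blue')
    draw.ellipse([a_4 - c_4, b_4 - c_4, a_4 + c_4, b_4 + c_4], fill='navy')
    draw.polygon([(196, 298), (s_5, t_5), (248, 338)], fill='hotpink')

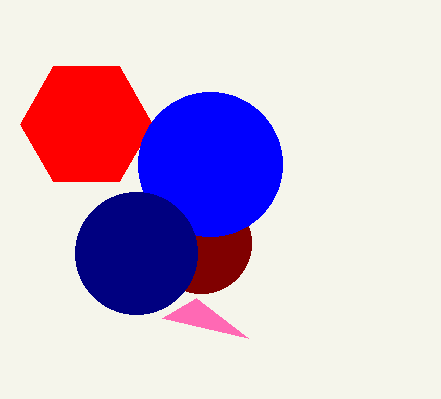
a_1 = 86, b_1 = 124, a_2 = 201, b_2 = 243, c_2 = 50, a_3 = 210, b_3 = 164, c_3 = 72, a_4 = 136, b_4 = 253, c_4 = 61, s_5 = 162, t_5 = 318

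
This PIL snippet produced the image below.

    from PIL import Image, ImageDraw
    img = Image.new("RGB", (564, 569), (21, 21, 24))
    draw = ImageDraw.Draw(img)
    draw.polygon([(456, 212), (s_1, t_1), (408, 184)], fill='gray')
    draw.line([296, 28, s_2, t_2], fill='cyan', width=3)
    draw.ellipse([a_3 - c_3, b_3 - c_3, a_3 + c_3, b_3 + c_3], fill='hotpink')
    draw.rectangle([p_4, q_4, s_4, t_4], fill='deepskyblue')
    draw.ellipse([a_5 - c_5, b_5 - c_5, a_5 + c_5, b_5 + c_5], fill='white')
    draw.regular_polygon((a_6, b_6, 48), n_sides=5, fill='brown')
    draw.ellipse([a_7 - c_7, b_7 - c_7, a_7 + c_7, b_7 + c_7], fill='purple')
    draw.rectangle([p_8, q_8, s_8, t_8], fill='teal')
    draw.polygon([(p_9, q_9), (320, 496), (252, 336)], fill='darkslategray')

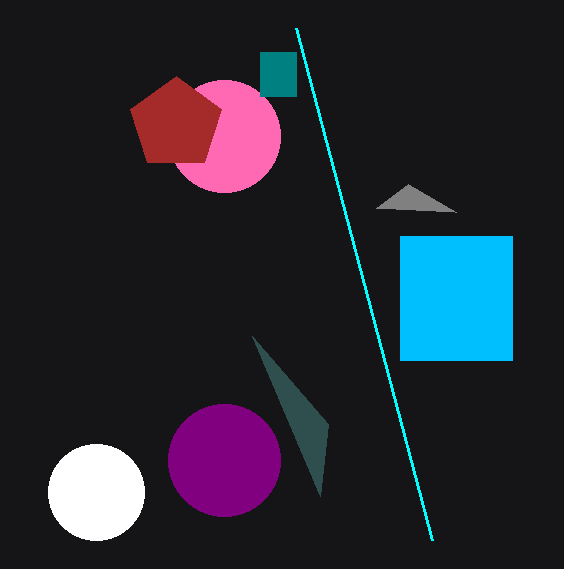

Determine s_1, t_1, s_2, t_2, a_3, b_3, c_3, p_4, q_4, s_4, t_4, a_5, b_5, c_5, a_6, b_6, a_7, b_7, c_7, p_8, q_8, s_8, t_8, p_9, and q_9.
s_1 = 376; t_1 = 208; s_2 = 432; t_2 = 540; a_3 = 224; b_3 = 136; c_3 = 56; p_4 = 400; q_4 = 236; s_4 = 512; t_4 = 360; a_5 = 96; b_5 = 492; c_5 = 48; a_6 = 176; b_6 = 124; a_7 = 224; b_7 = 460; c_7 = 56; p_8 = 260; q_8 = 52; s_8 = 296; t_8 = 96; p_9 = 328; q_9 = 424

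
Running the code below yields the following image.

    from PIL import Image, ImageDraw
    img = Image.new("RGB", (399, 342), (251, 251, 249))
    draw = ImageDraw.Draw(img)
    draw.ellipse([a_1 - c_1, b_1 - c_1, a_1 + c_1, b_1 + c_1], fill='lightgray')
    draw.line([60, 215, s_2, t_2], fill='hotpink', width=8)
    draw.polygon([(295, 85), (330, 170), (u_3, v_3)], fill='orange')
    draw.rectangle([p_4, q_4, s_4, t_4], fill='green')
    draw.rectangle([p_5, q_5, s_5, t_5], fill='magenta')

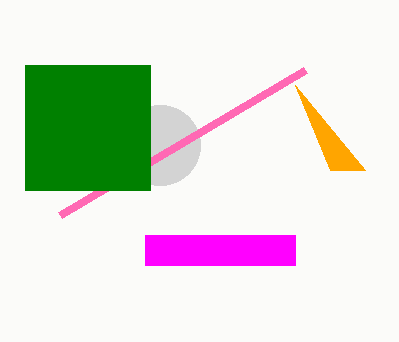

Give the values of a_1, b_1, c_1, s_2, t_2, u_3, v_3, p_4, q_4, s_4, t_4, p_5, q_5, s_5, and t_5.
a_1 = 160
b_1 = 145
c_1 = 40
s_2 = 305
t_2 = 70
u_3 = 365
v_3 = 170
p_4 = 25
q_4 = 65
s_4 = 150
t_4 = 190
p_5 = 145
q_5 = 235
s_5 = 295
t_5 = 265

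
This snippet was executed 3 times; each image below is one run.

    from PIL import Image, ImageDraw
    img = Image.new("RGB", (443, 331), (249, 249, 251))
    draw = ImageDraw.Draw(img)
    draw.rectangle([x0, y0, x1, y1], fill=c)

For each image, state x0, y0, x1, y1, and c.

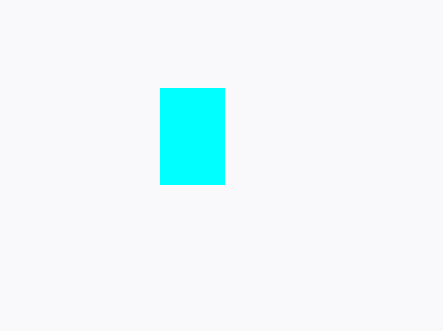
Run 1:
x0 = 160
y0 = 88
x1 = 224
y1 = 184
c = 'cyan'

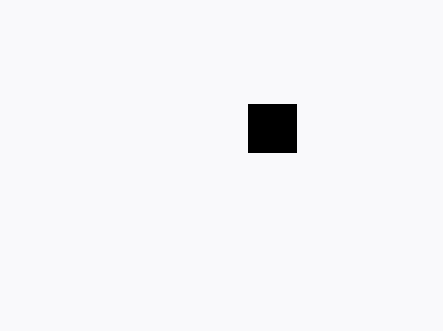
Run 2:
x0 = 248, y0 = 104, x1 = 296, y1 = 152, c = 'black'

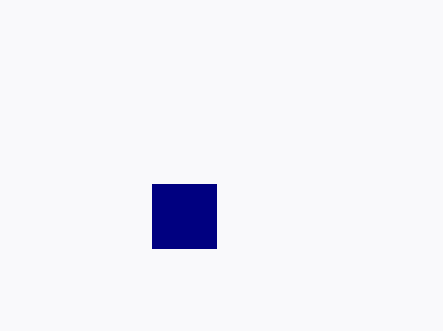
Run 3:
x0 = 152, y0 = 184, x1 = 216, y1 = 248, c = 'navy'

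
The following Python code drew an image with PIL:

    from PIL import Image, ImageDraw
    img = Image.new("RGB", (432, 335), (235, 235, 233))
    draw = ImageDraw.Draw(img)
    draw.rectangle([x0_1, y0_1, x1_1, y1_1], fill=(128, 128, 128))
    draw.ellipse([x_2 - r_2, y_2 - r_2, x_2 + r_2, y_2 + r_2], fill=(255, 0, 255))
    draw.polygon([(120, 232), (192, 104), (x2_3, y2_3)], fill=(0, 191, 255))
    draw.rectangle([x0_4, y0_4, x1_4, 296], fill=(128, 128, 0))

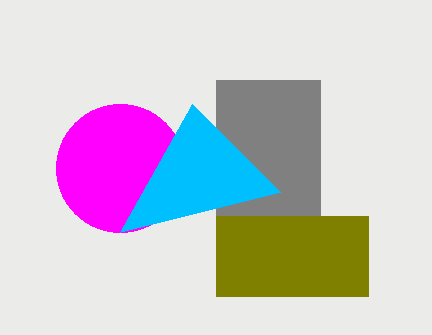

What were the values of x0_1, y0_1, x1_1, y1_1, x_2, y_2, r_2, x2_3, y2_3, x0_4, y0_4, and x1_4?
x0_1 = 216
y0_1 = 80
x1_1 = 320
y1_1 = 216
x_2 = 120
y_2 = 168
r_2 = 64
x2_3 = 280
y2_3 = 192
x0_4 = 216
y0_4 = 216
x1_4 = 368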